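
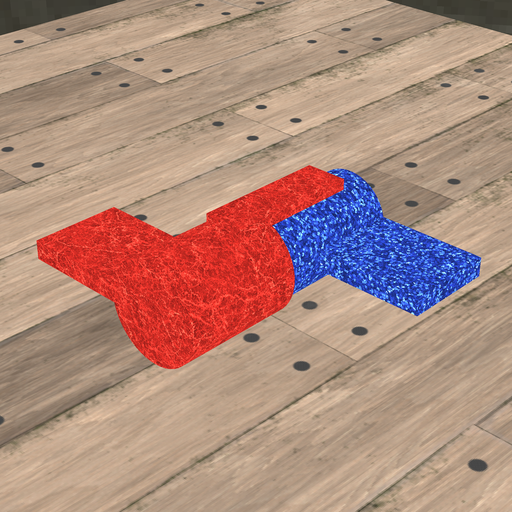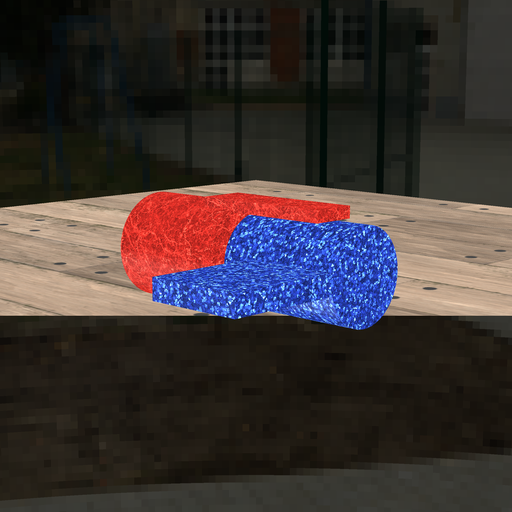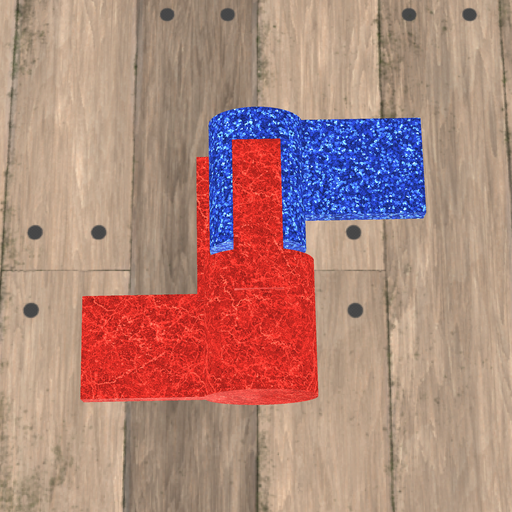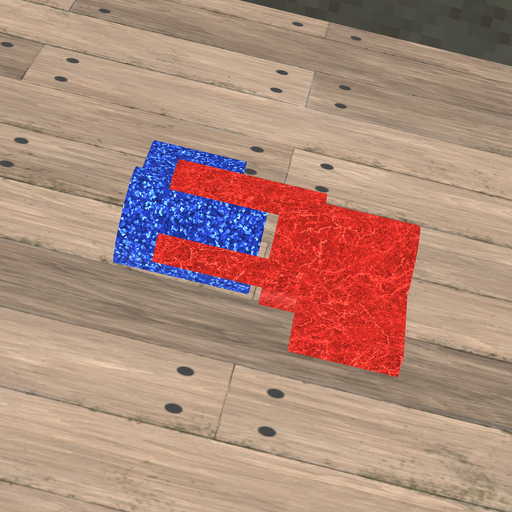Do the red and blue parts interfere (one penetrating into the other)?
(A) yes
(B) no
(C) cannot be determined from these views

(B) no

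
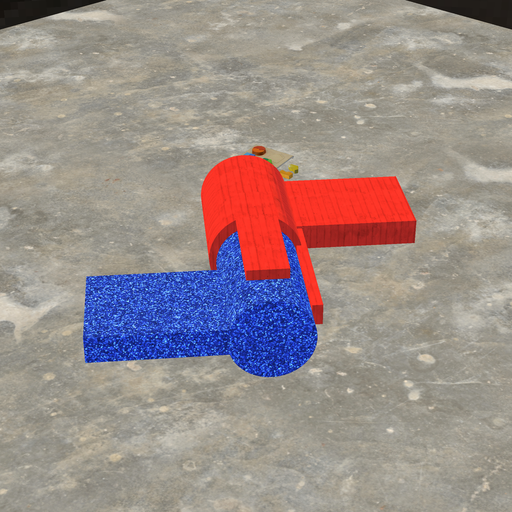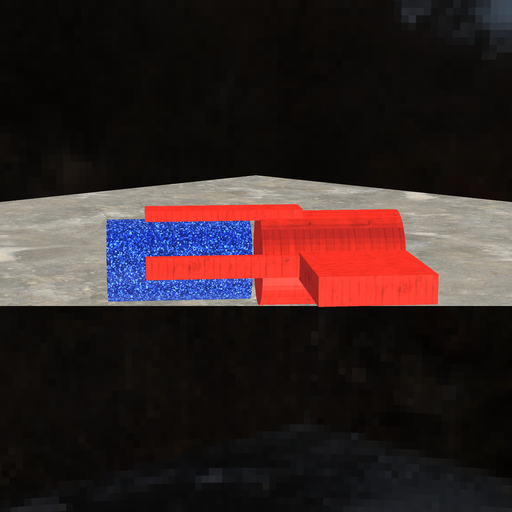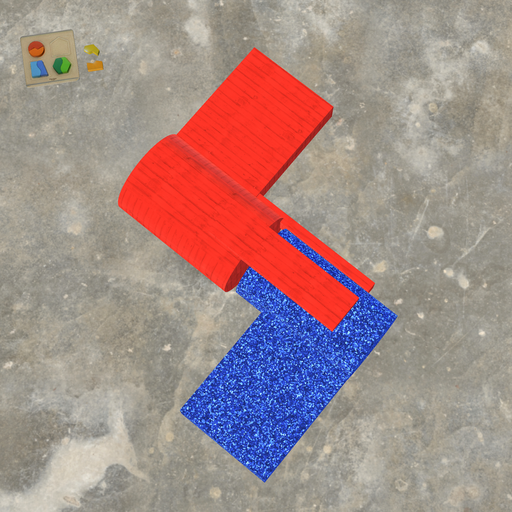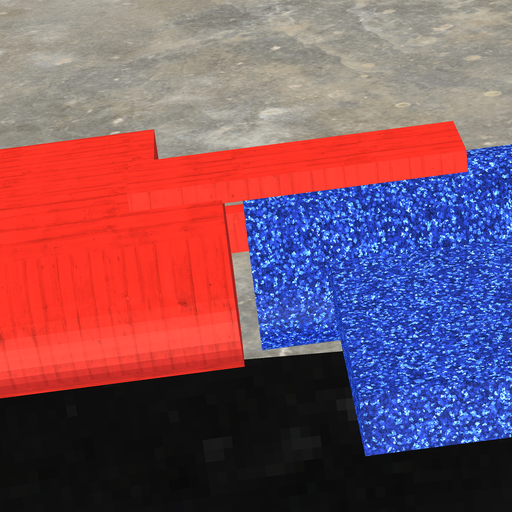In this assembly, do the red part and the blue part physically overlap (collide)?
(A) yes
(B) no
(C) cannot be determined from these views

(B) no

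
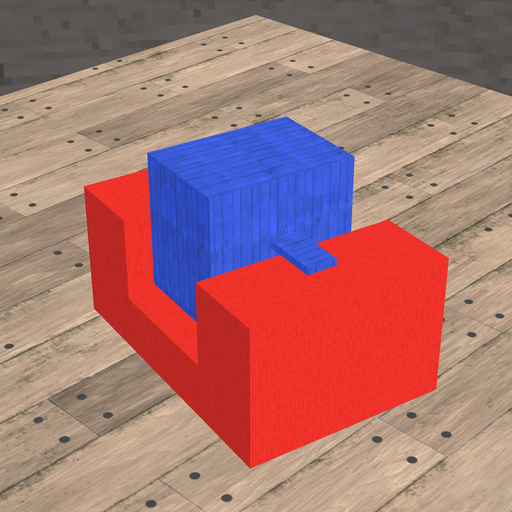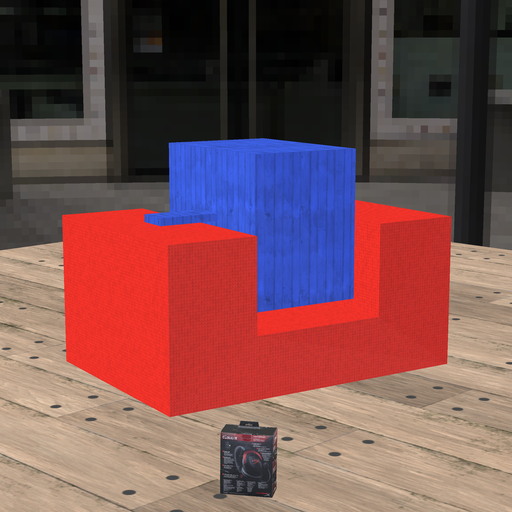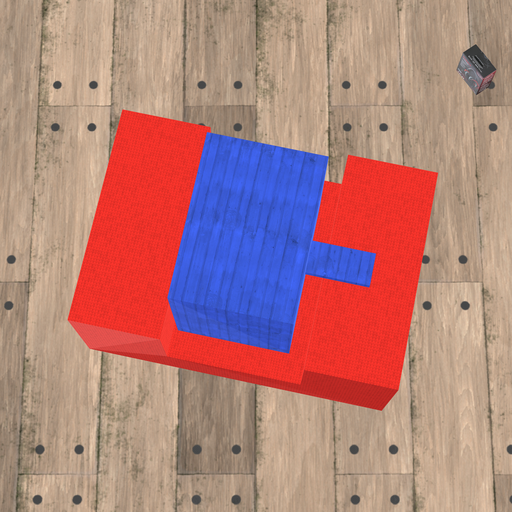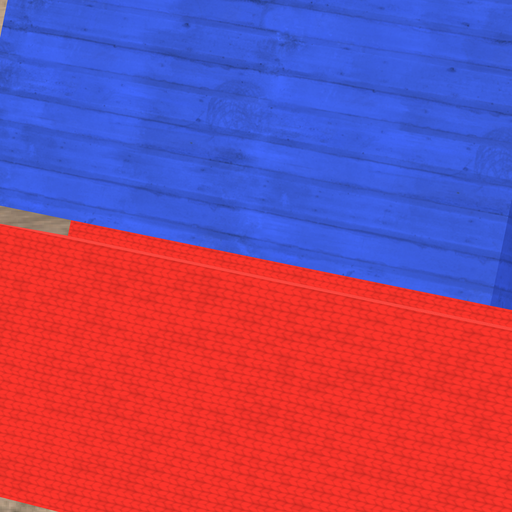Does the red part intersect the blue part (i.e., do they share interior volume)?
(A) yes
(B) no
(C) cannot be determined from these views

(B) no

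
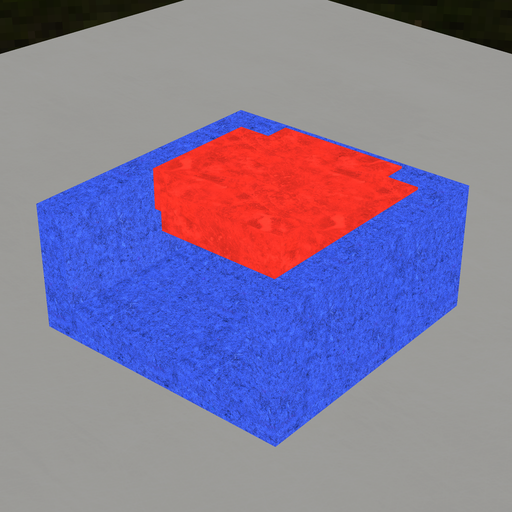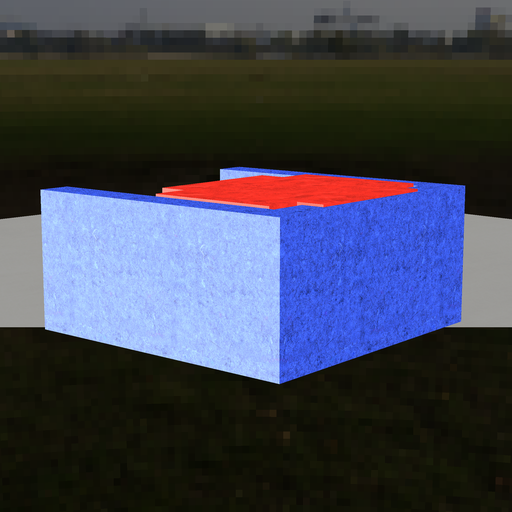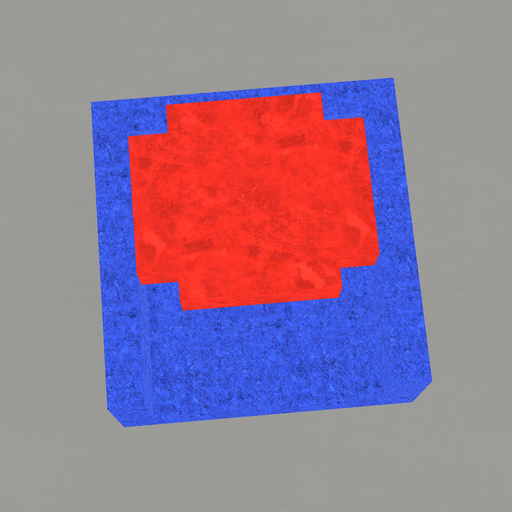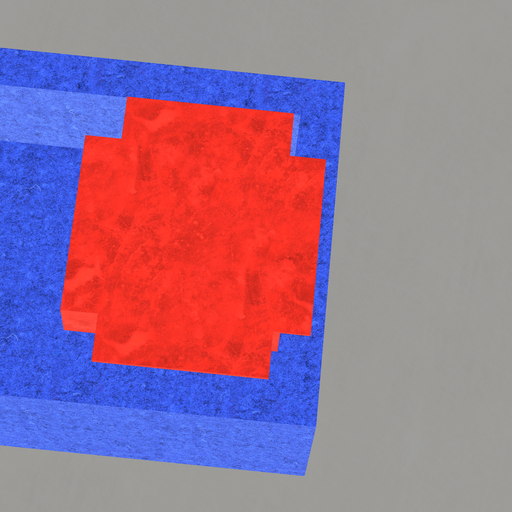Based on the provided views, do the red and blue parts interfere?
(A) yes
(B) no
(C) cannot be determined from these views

(A) yes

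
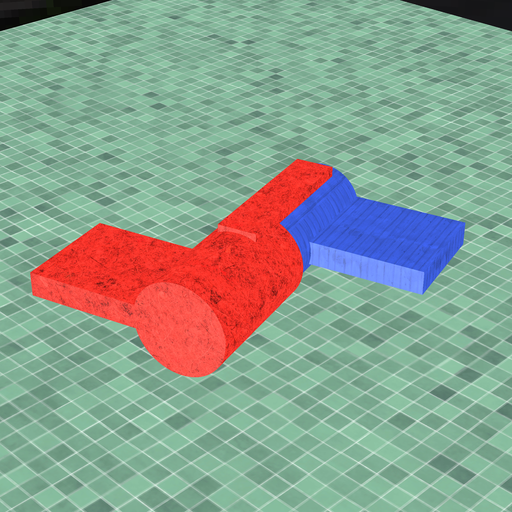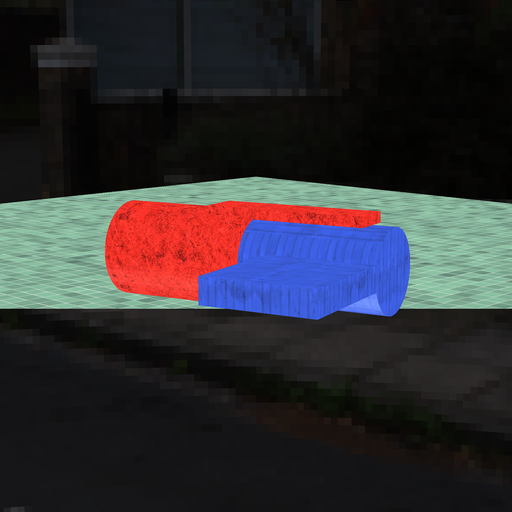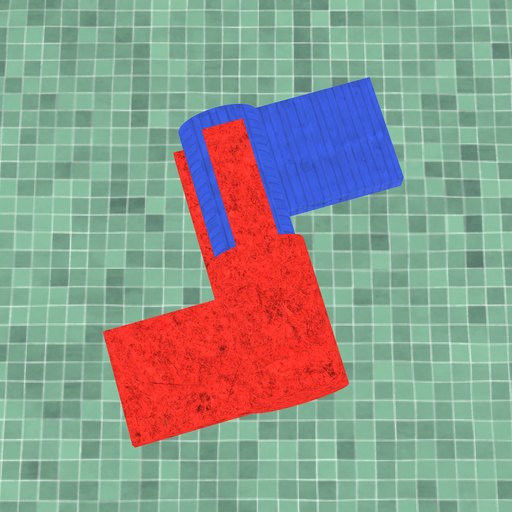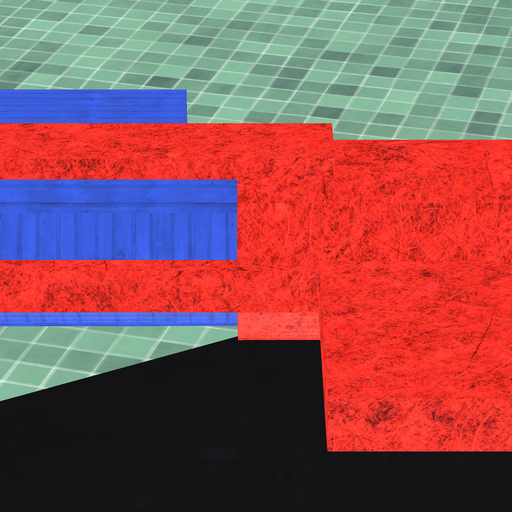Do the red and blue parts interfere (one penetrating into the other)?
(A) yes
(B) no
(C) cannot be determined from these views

(A) yes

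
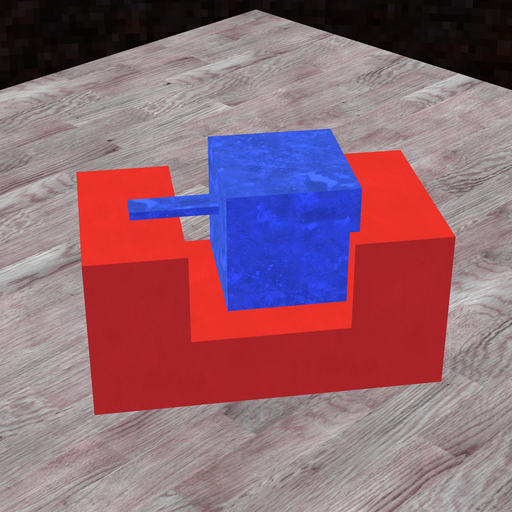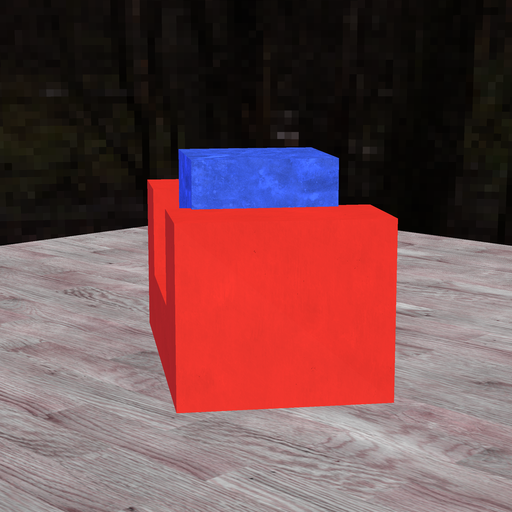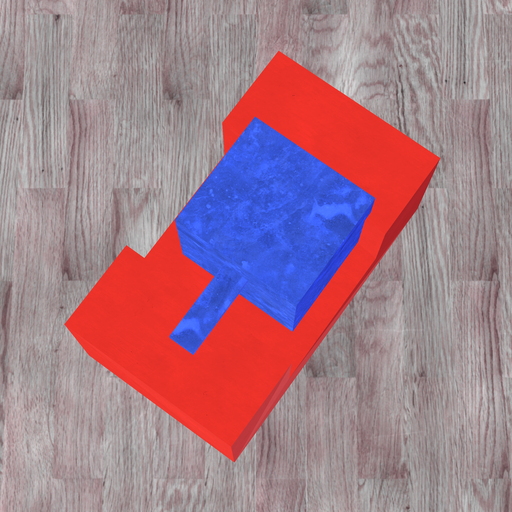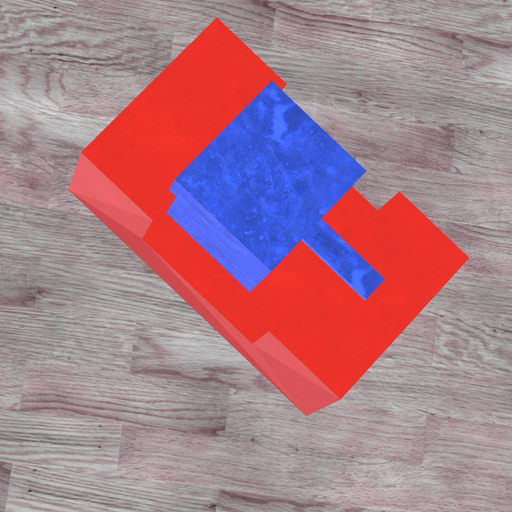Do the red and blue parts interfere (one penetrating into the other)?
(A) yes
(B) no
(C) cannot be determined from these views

(A) yes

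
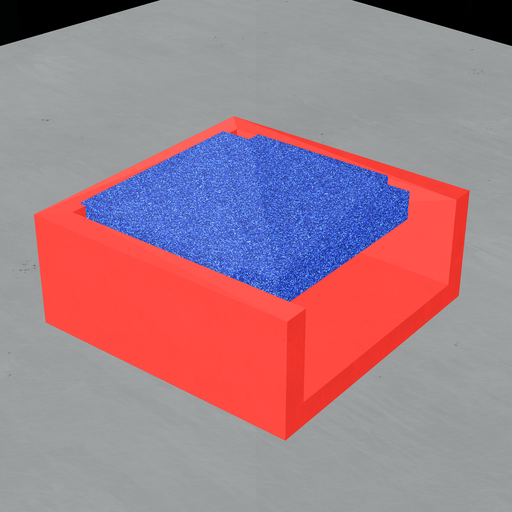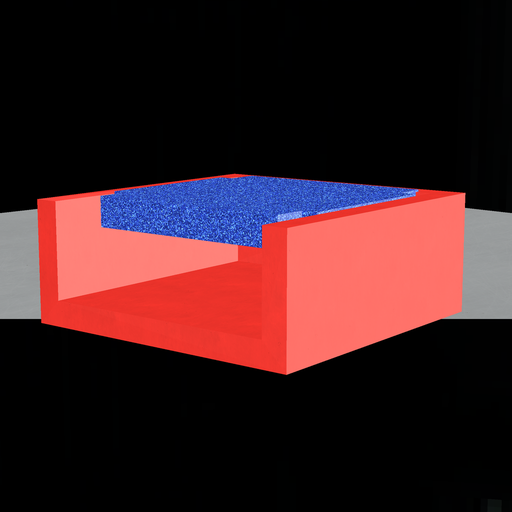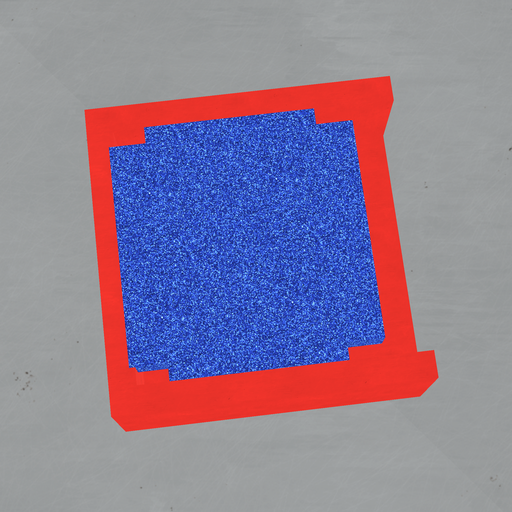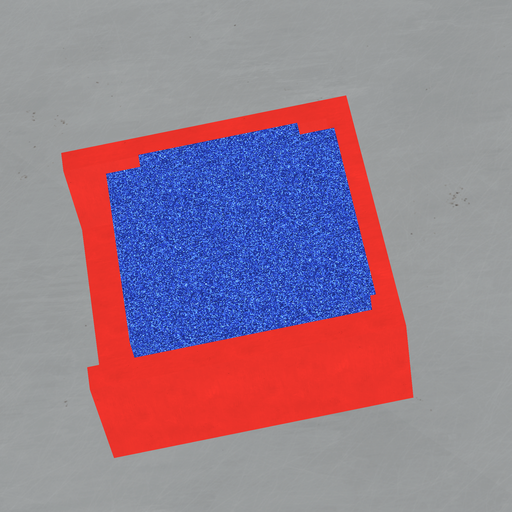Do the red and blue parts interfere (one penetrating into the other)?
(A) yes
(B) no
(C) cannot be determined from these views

(A) yes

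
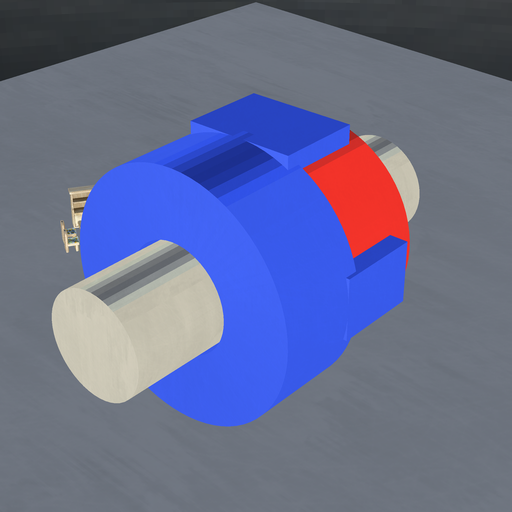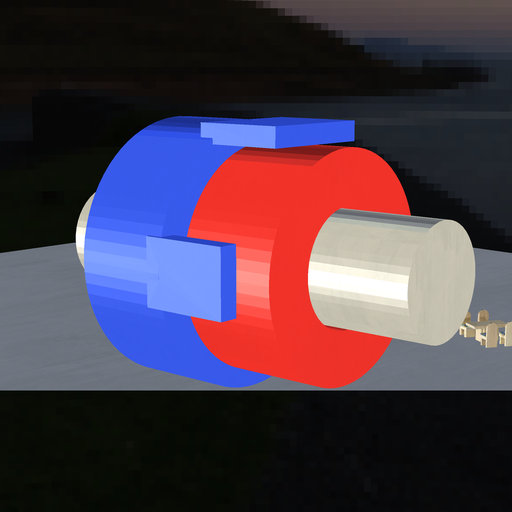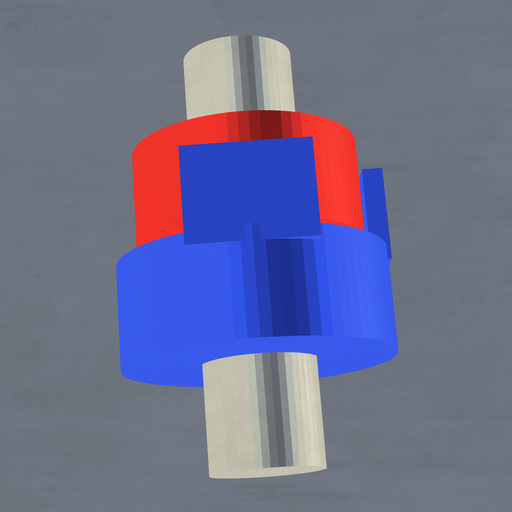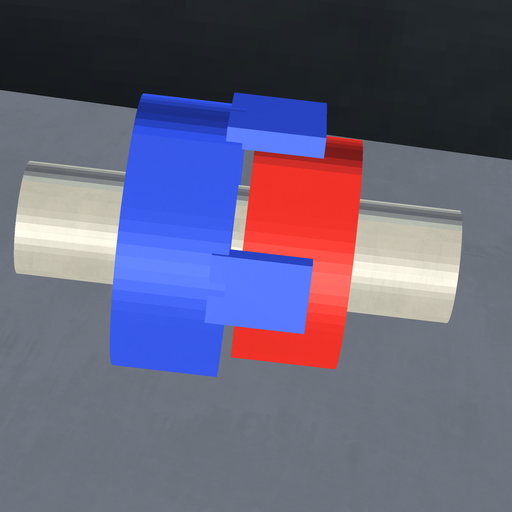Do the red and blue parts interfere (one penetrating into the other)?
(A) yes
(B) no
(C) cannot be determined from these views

(B) no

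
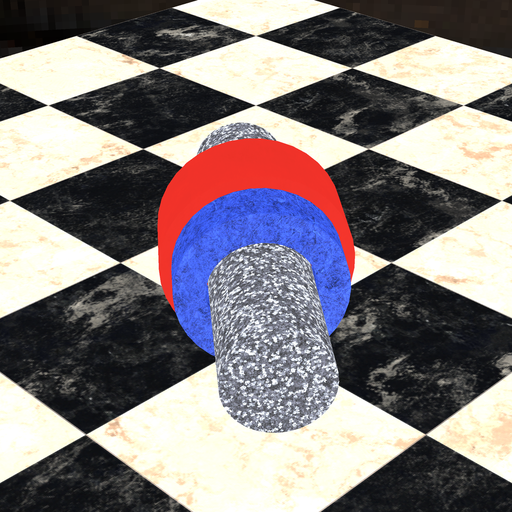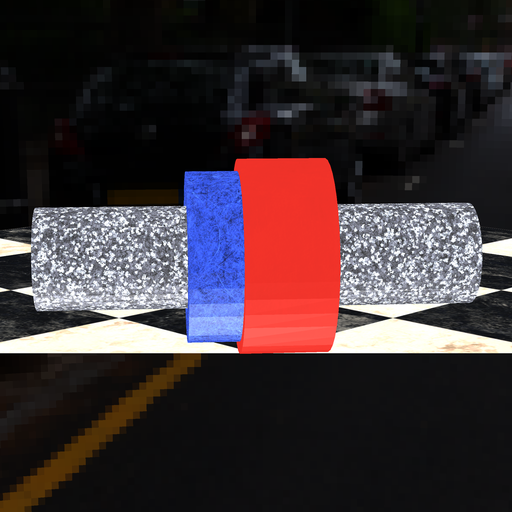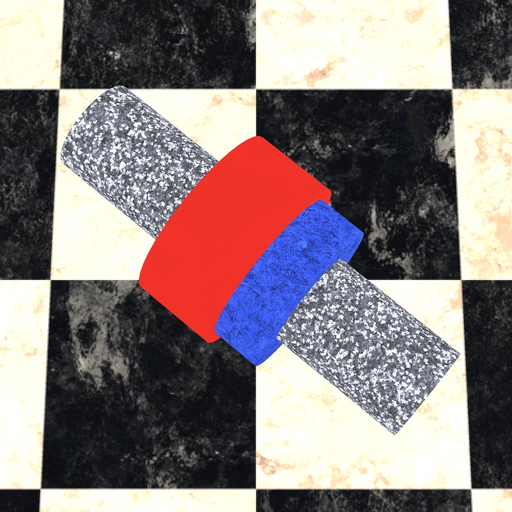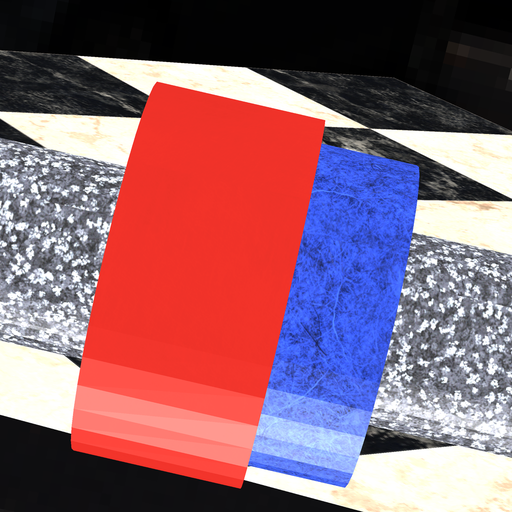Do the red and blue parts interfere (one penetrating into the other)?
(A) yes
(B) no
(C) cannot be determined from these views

(A) yes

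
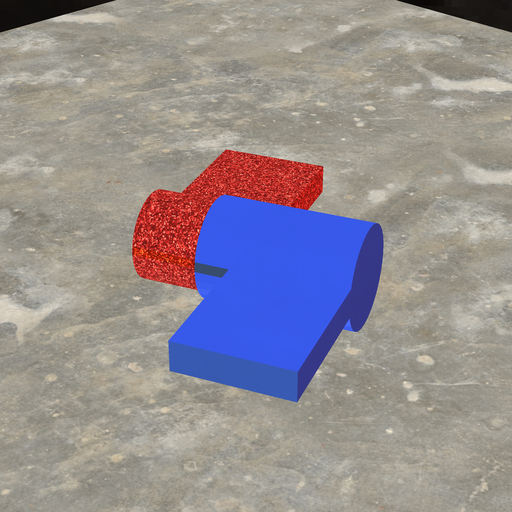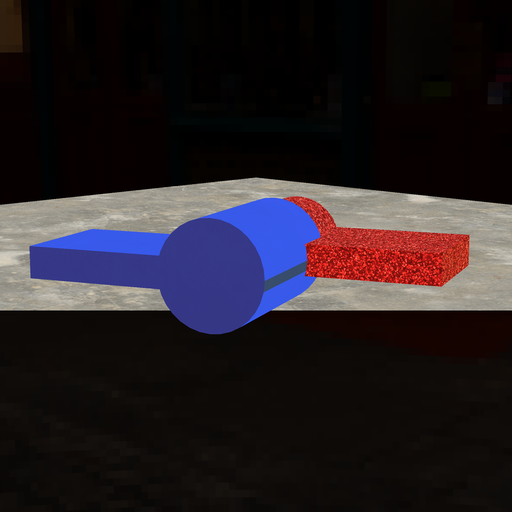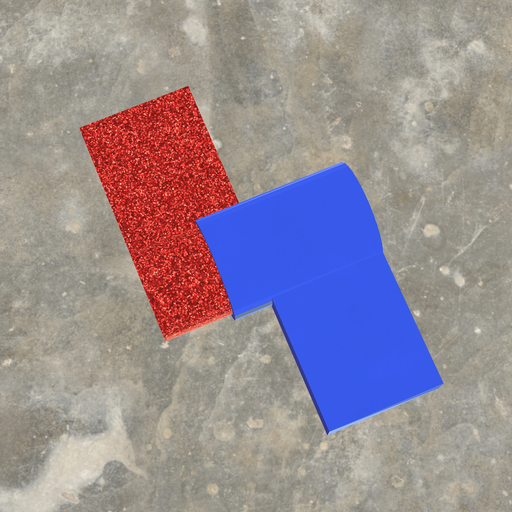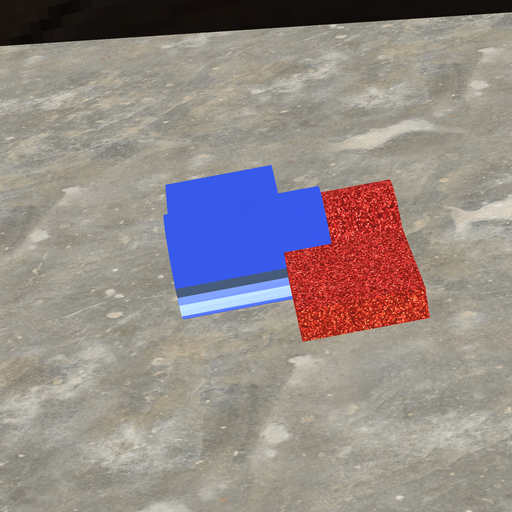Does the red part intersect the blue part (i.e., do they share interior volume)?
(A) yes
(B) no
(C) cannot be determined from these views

(A) yes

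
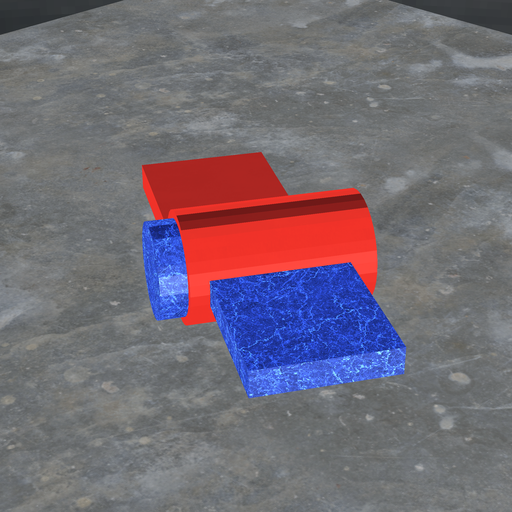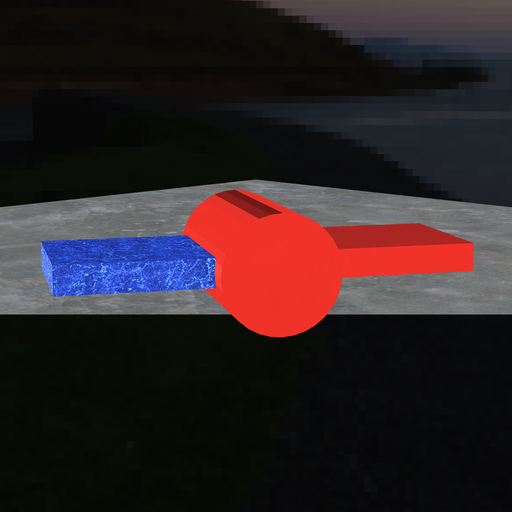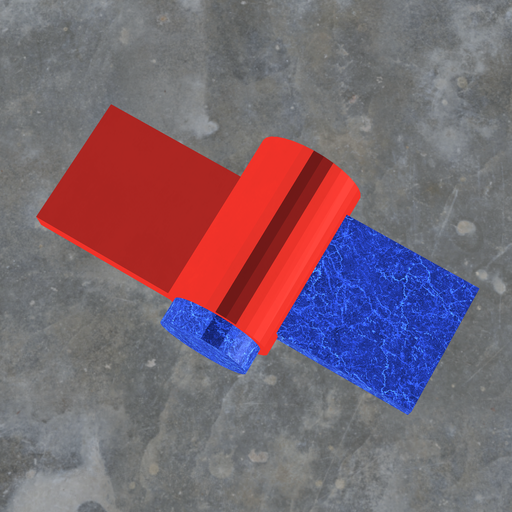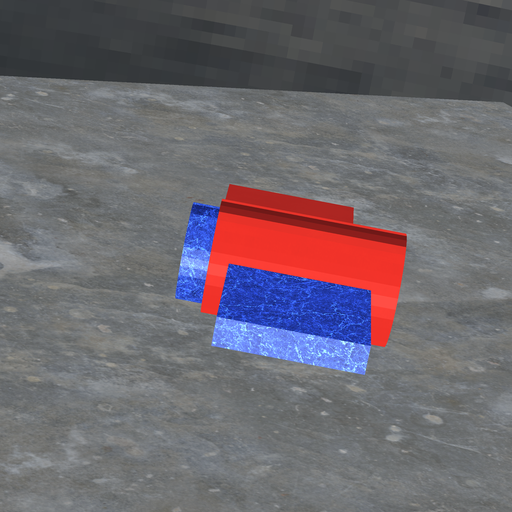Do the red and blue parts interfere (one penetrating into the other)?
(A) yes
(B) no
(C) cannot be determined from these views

(A) yes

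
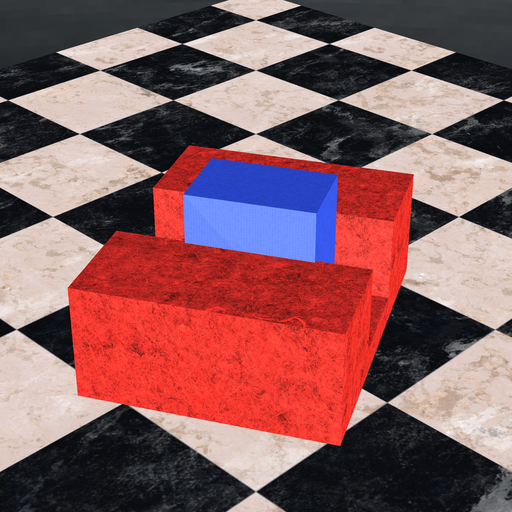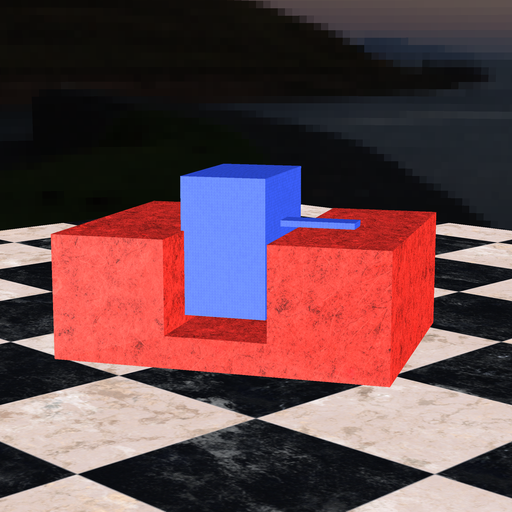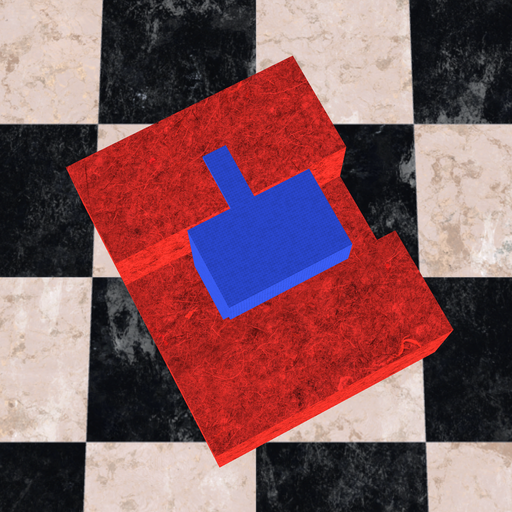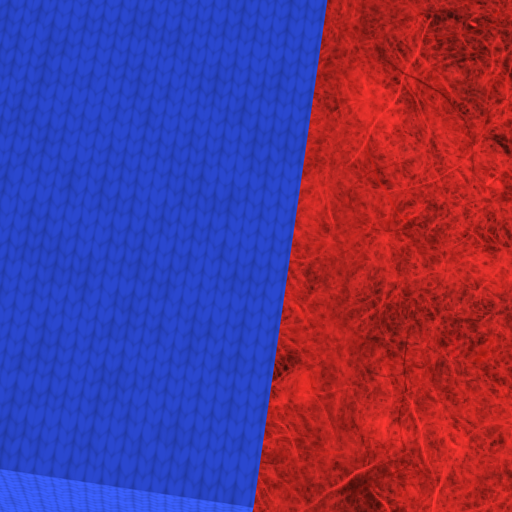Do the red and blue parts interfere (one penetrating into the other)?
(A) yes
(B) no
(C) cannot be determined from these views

(A) yes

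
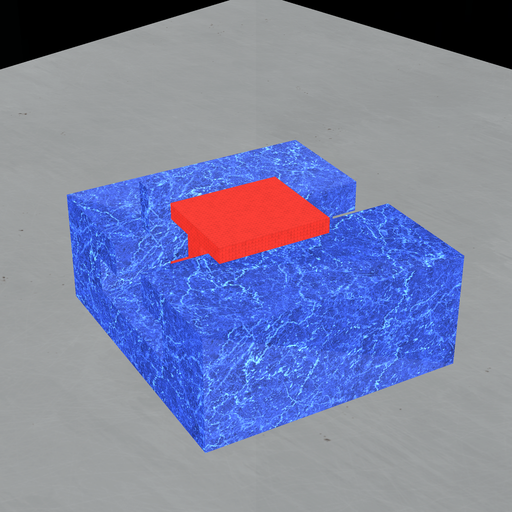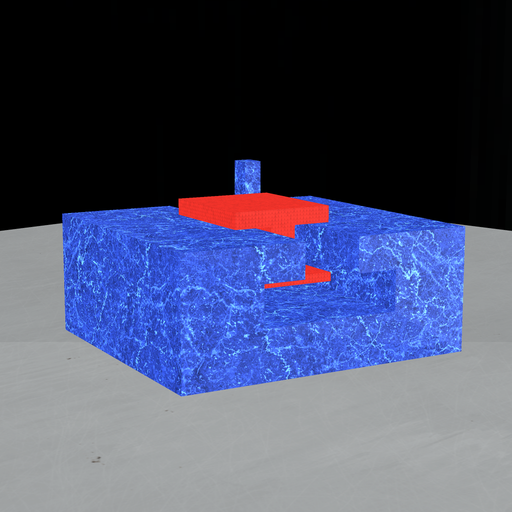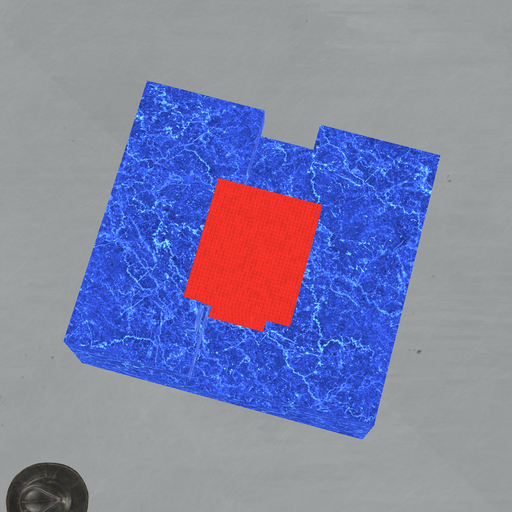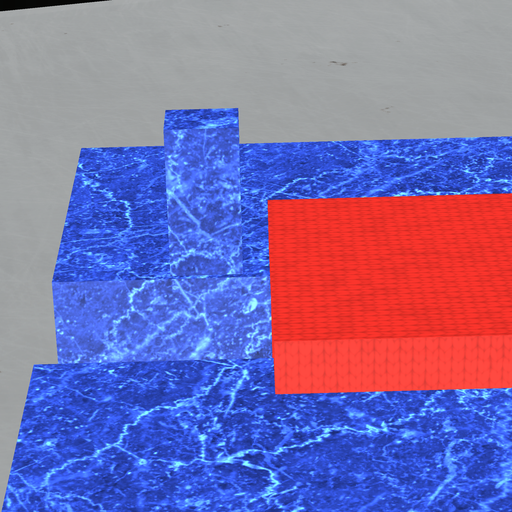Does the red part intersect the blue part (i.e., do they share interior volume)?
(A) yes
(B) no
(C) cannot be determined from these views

(B) no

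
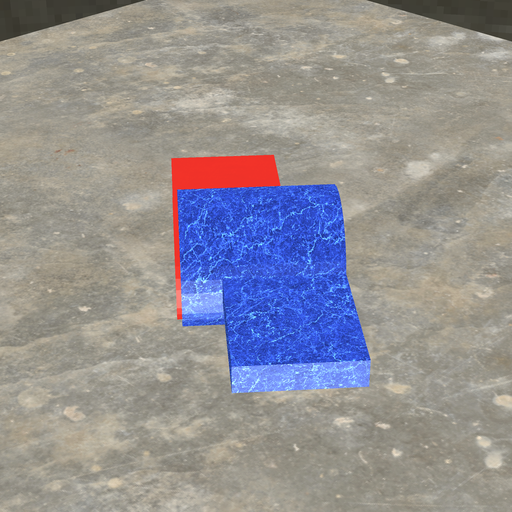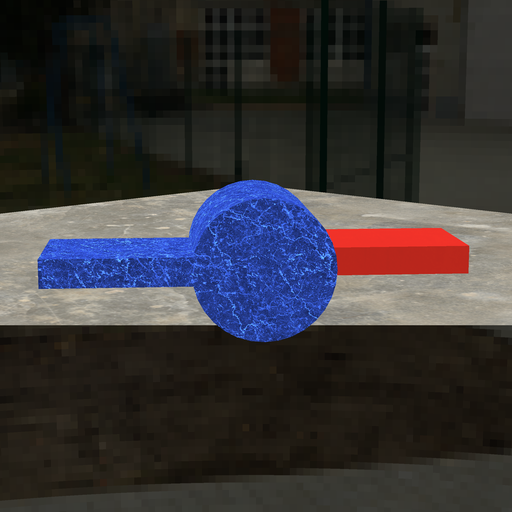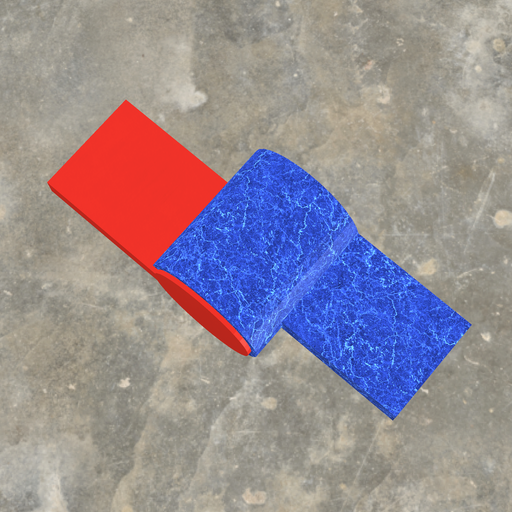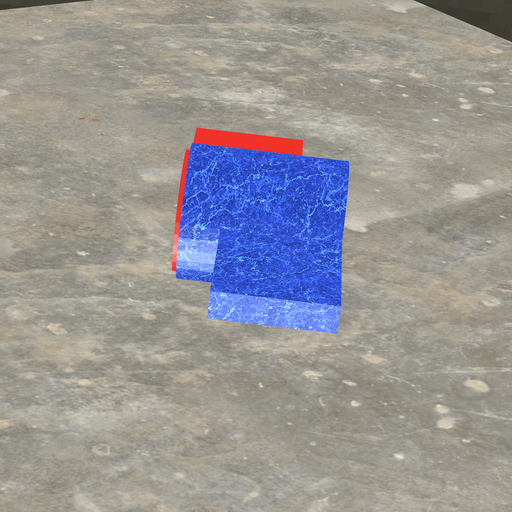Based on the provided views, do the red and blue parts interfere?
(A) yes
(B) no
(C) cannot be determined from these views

(A) yes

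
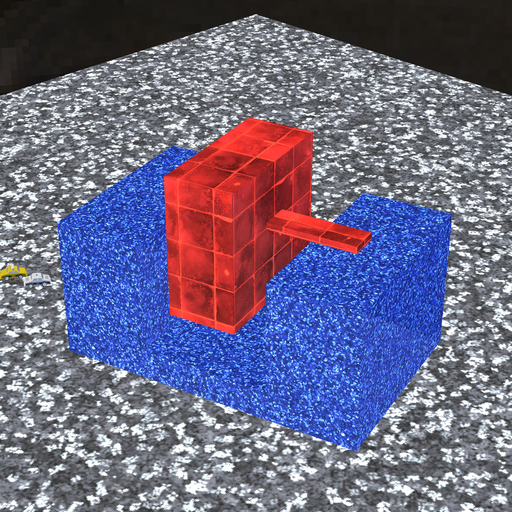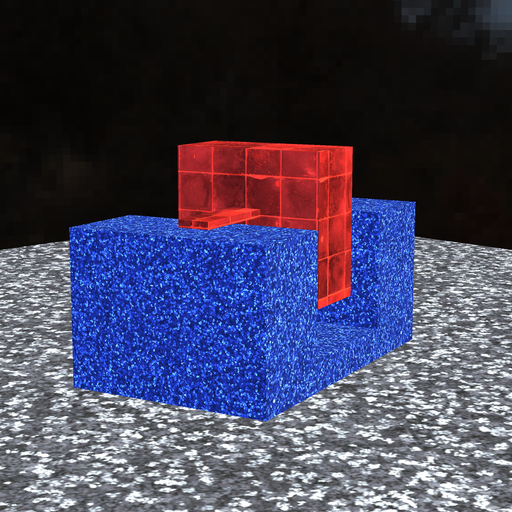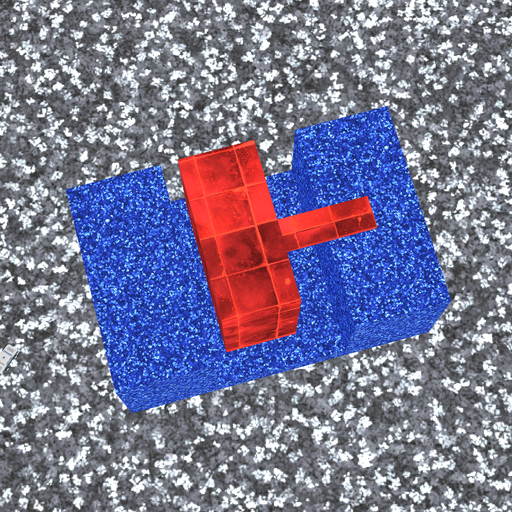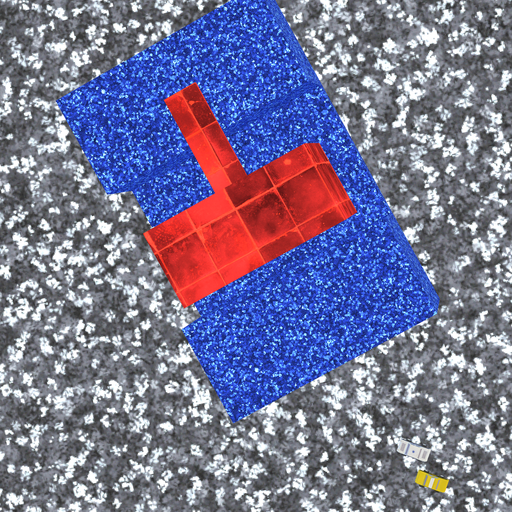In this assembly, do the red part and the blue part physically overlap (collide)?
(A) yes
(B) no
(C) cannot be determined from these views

(B) no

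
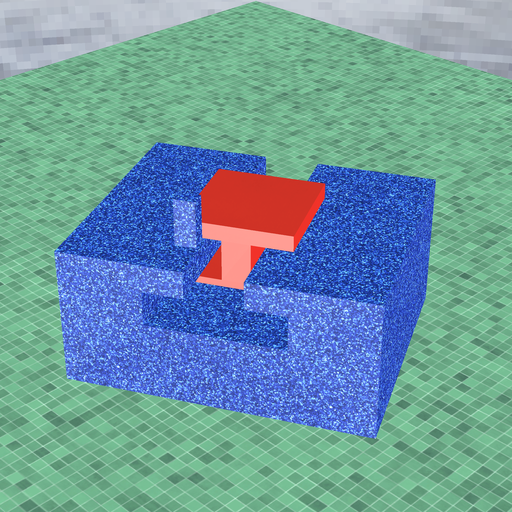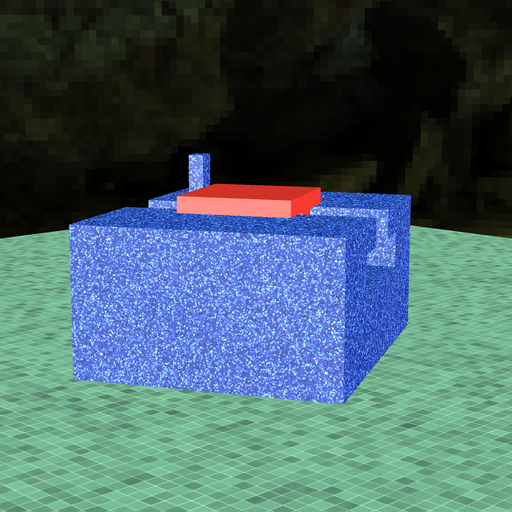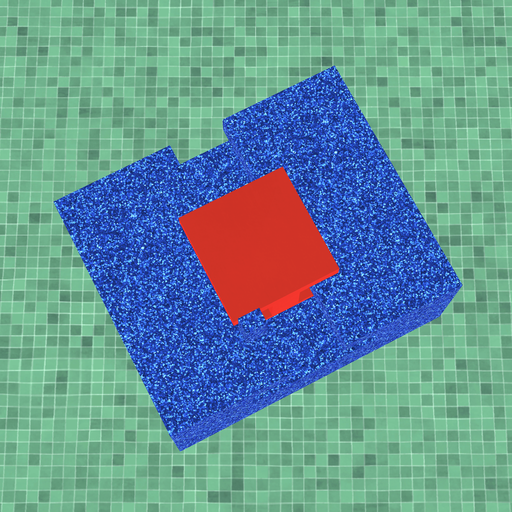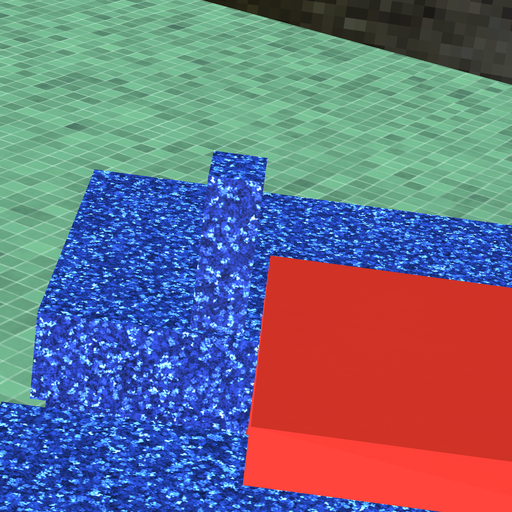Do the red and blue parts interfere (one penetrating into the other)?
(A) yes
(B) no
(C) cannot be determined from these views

(B) no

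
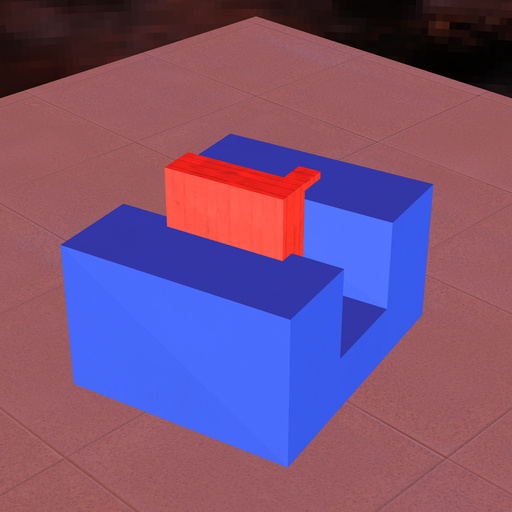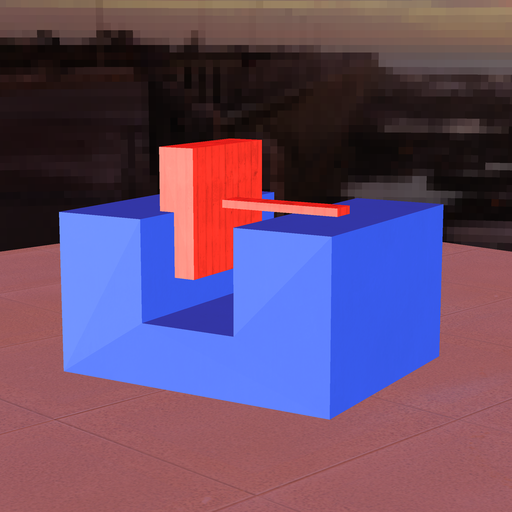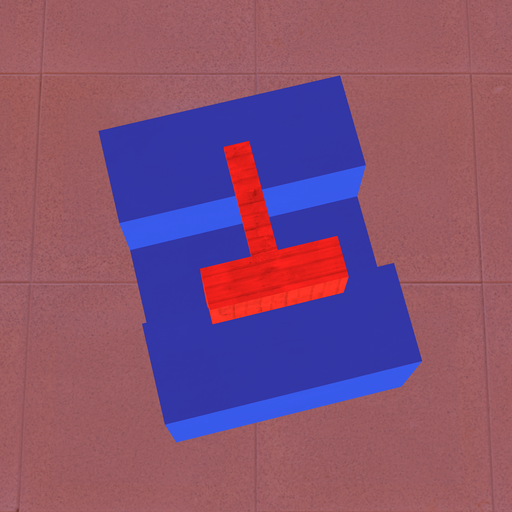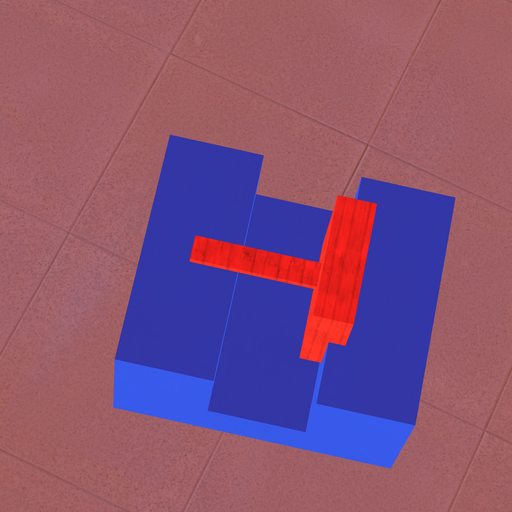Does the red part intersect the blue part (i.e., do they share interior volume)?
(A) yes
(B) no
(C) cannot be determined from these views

(A) yes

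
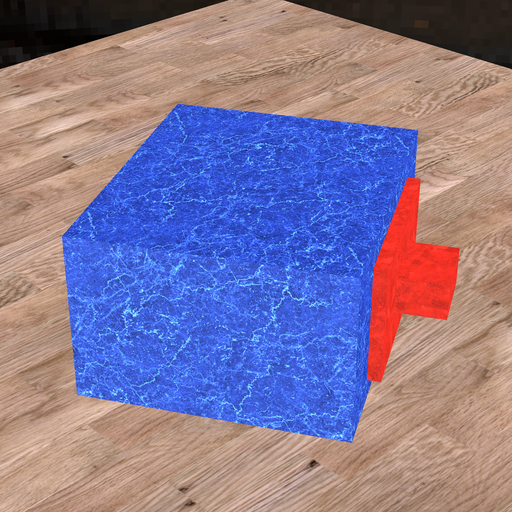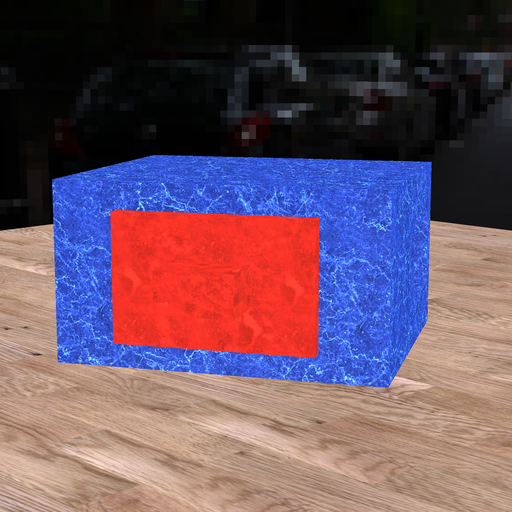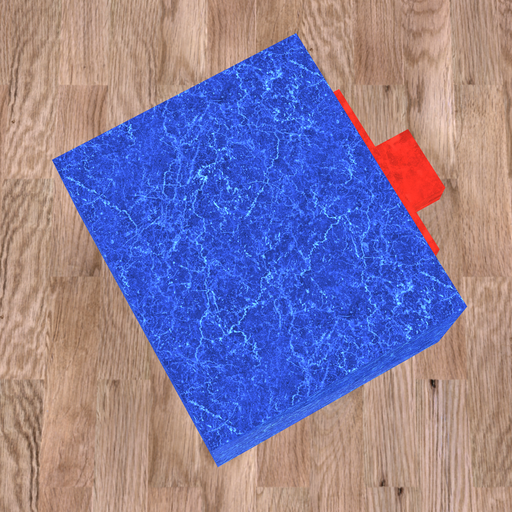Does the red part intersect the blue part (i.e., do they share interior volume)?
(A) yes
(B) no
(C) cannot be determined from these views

(C) cannot be determined from these views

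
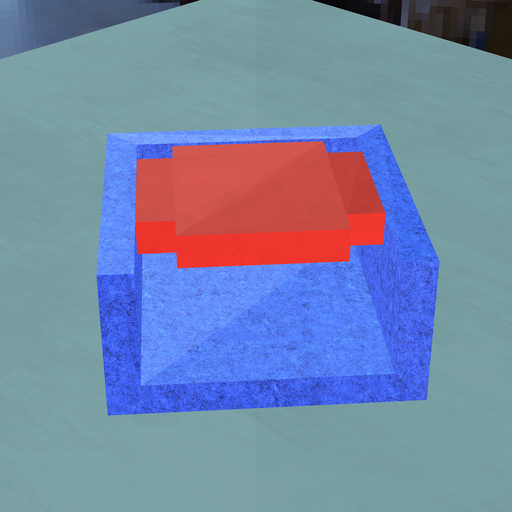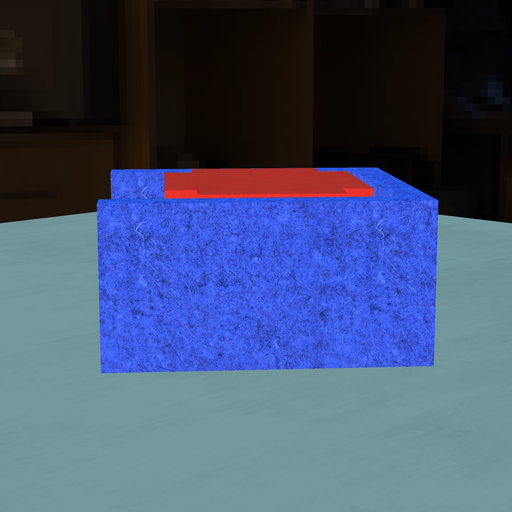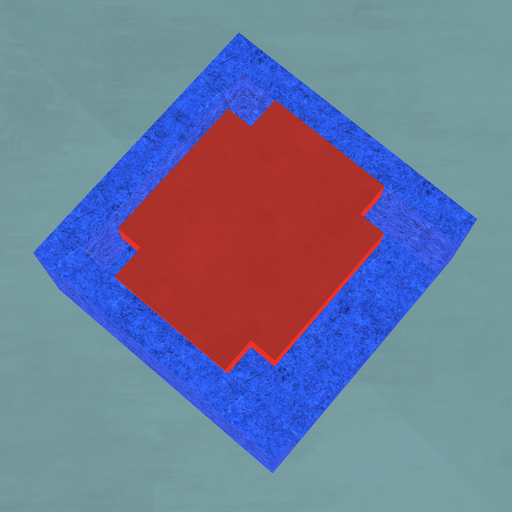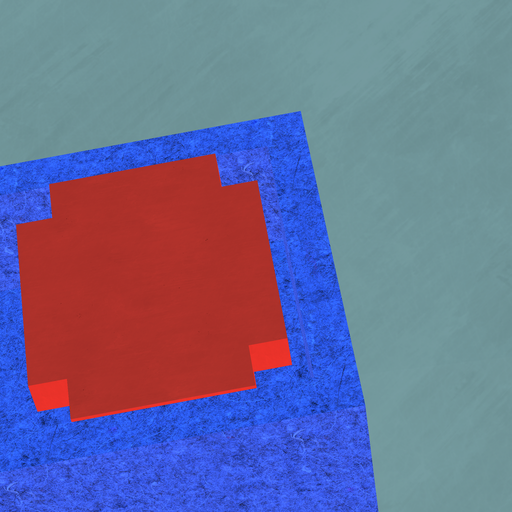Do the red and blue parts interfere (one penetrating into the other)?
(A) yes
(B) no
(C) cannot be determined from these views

(B) no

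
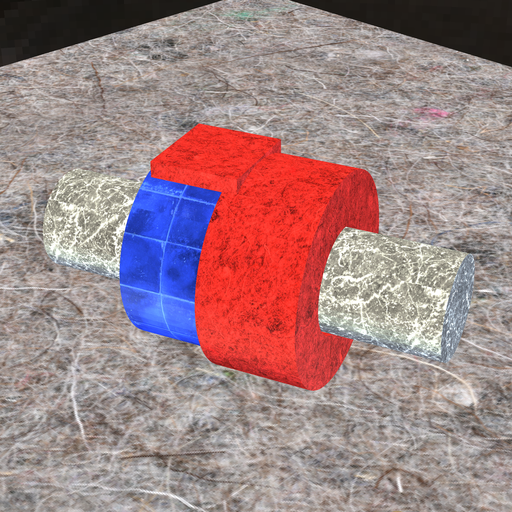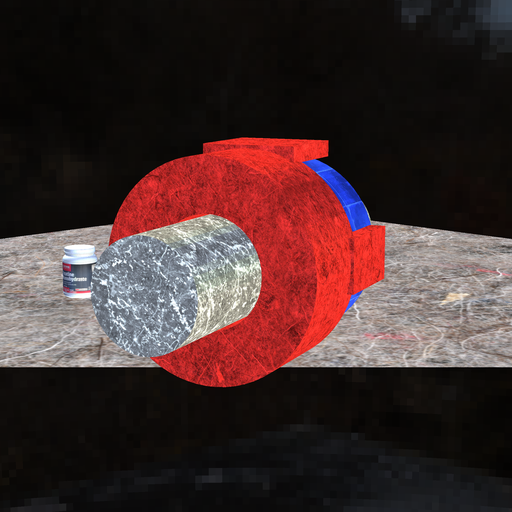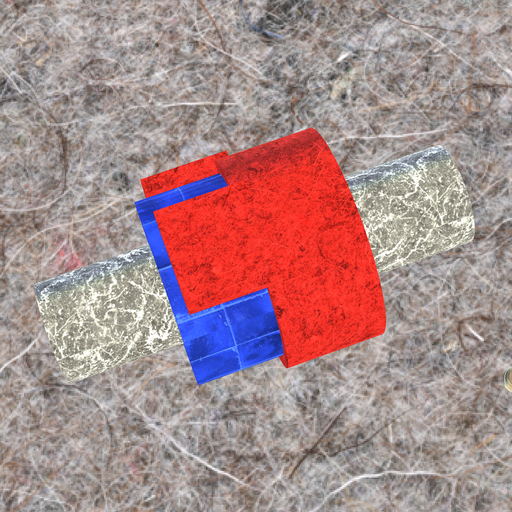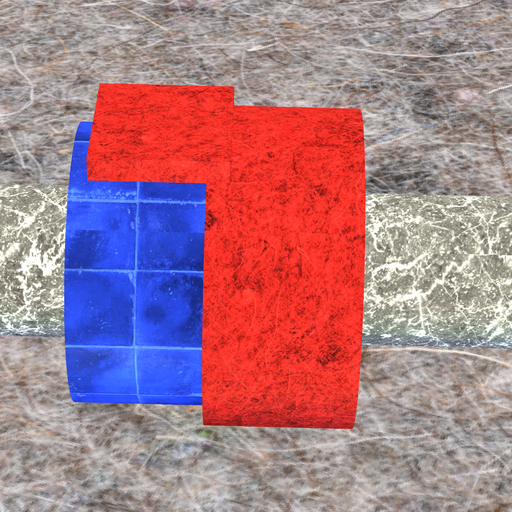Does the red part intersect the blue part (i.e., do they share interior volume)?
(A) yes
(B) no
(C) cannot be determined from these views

(A) yes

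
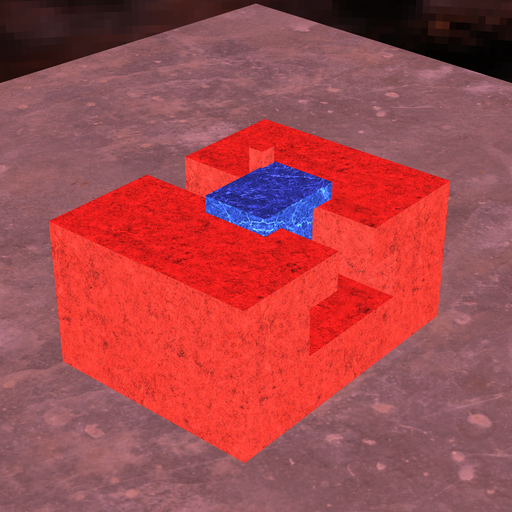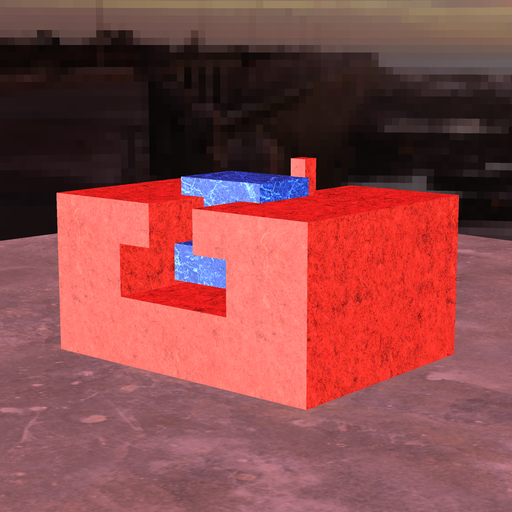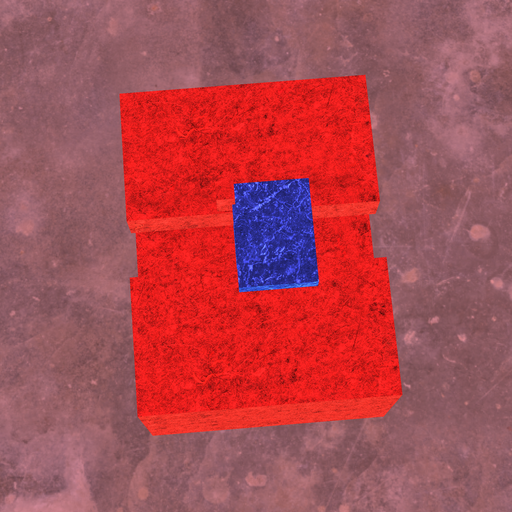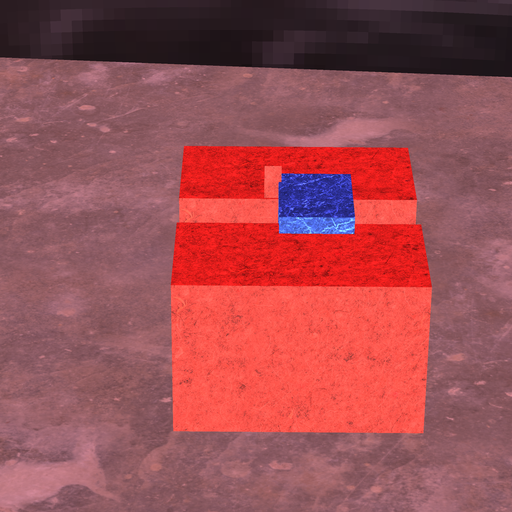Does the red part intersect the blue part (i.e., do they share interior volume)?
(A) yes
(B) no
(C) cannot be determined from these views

(A) yes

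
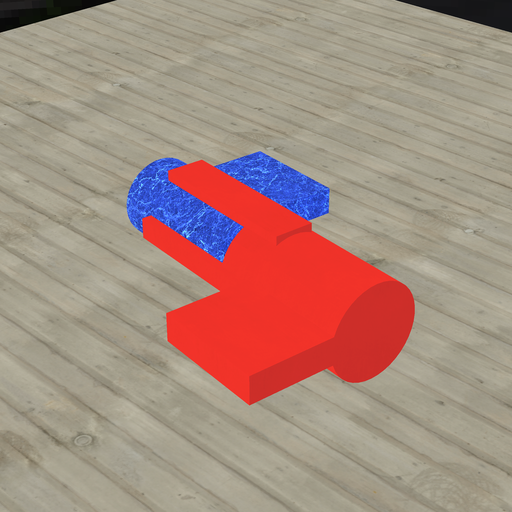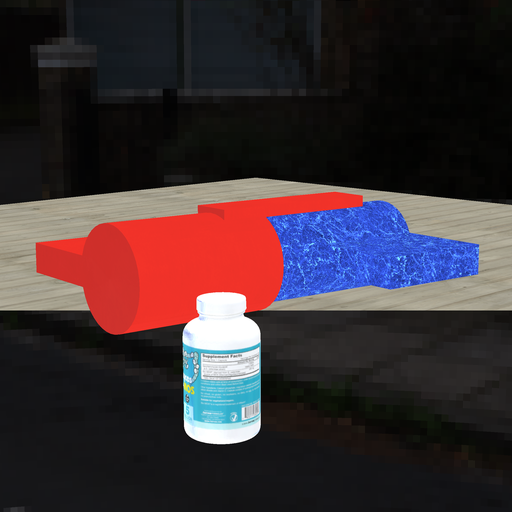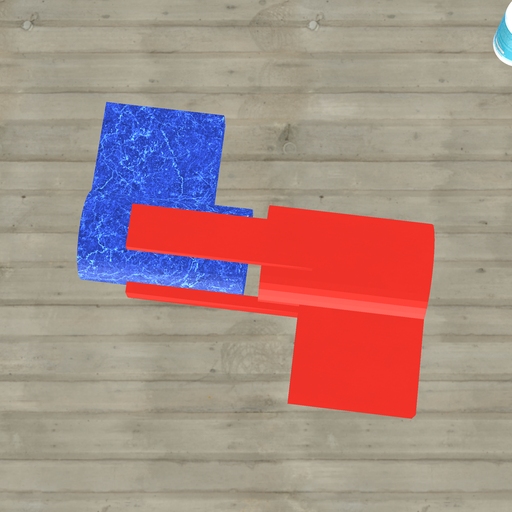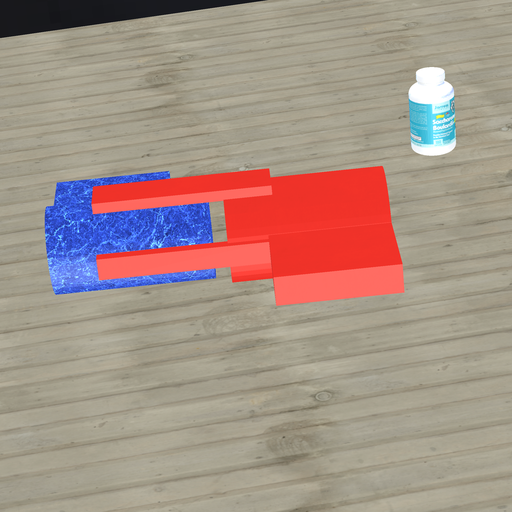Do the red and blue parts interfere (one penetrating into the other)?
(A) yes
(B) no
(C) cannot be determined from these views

(B) no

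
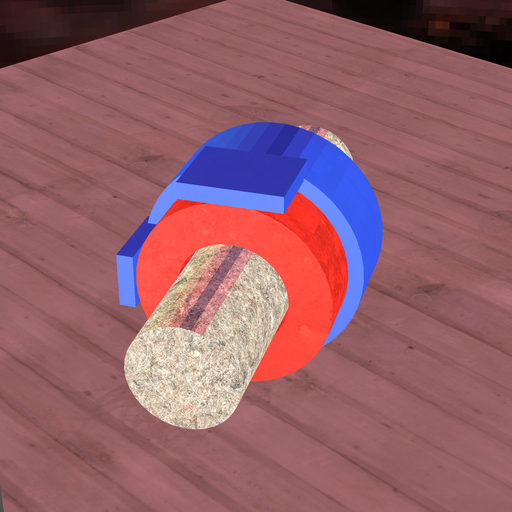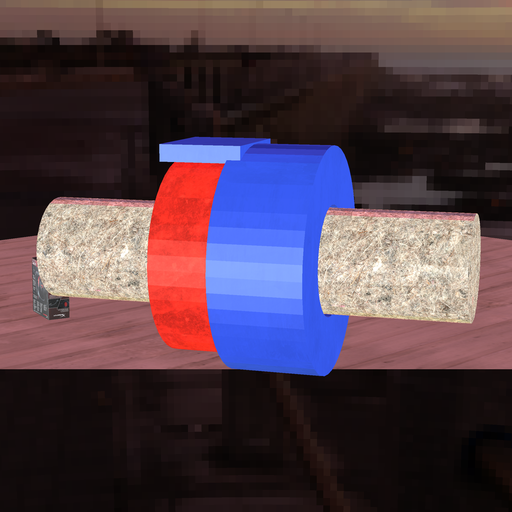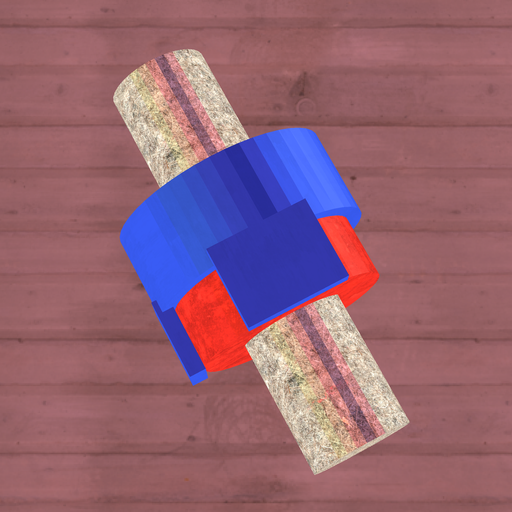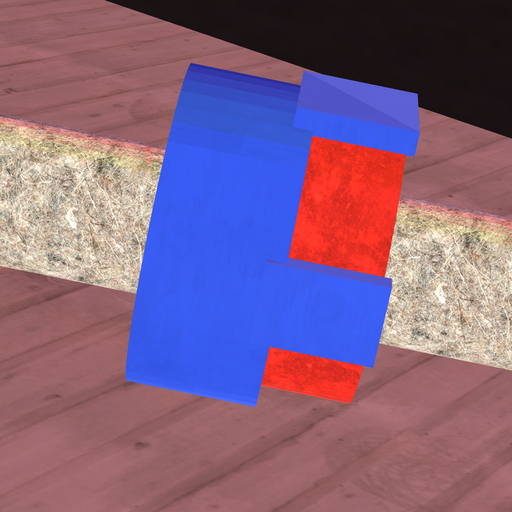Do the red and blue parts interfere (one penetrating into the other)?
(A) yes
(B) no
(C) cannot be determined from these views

(A) yes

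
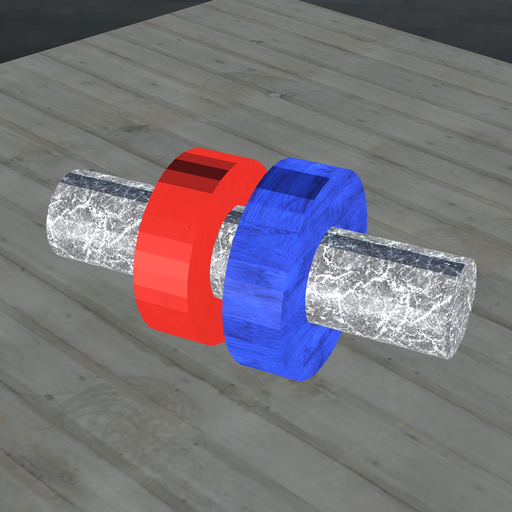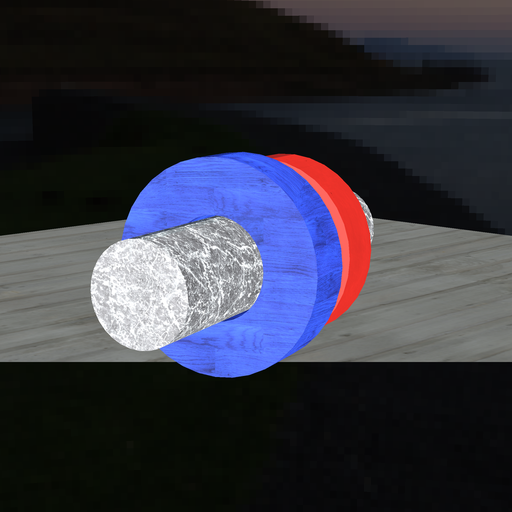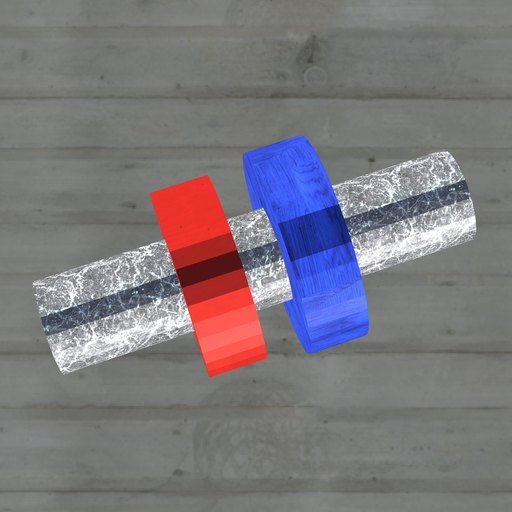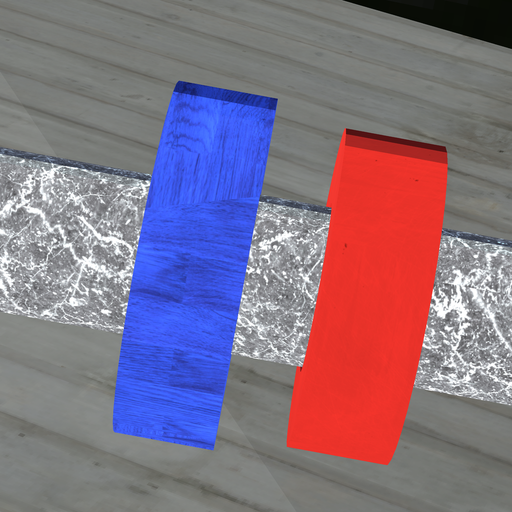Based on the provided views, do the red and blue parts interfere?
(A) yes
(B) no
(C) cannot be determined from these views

(B) no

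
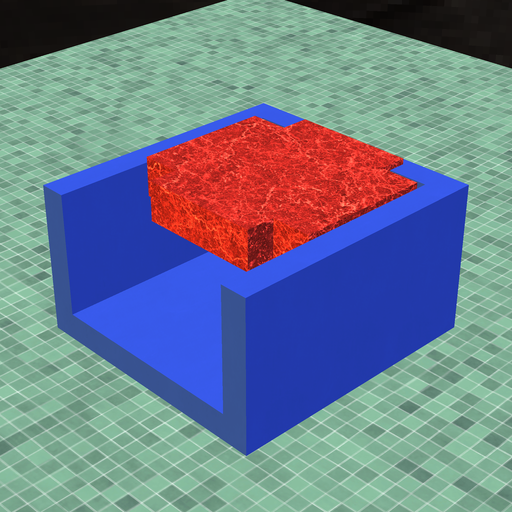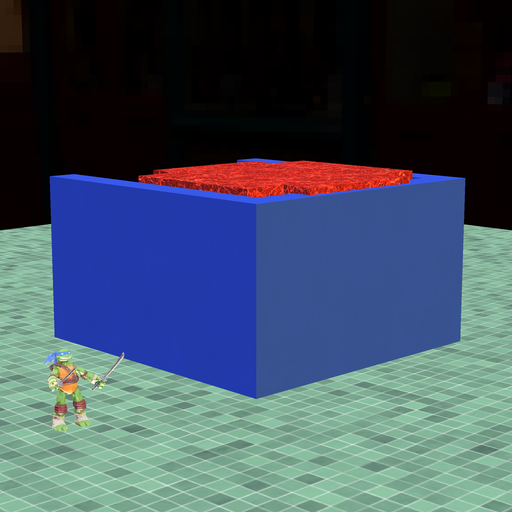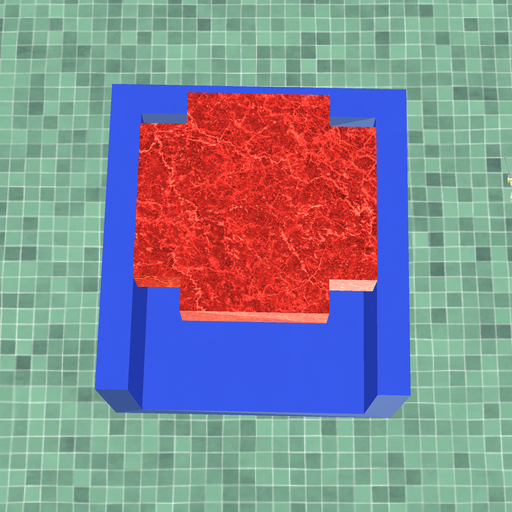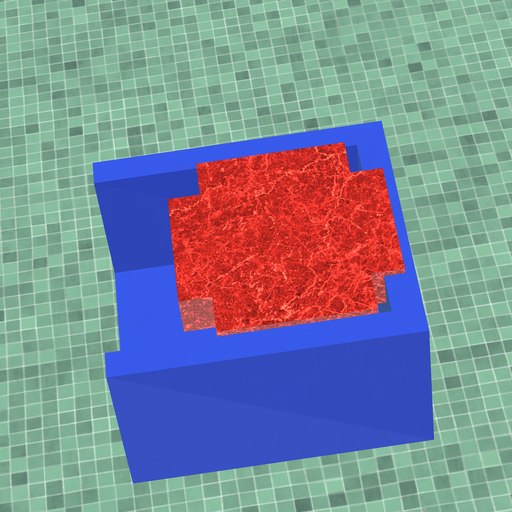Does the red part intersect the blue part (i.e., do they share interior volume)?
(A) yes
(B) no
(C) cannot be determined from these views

(A) yes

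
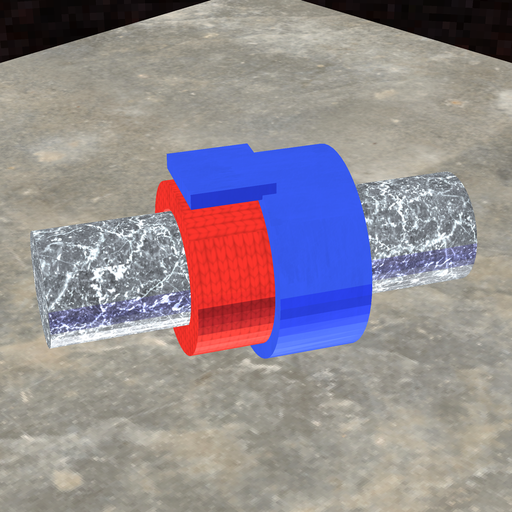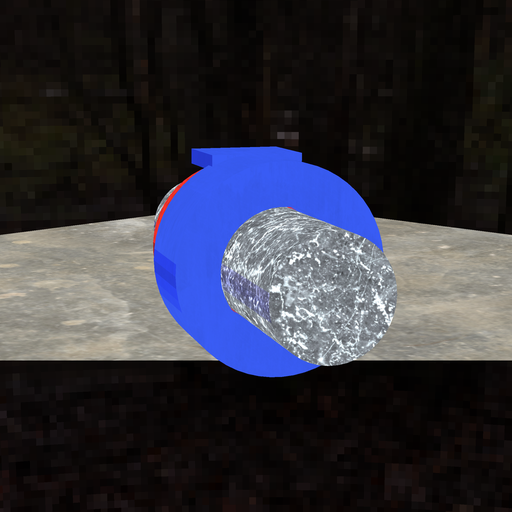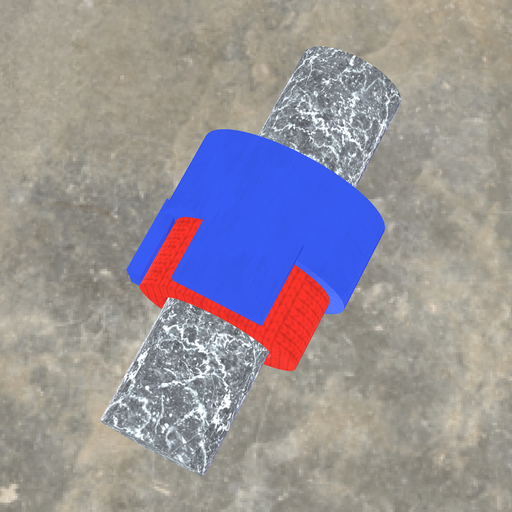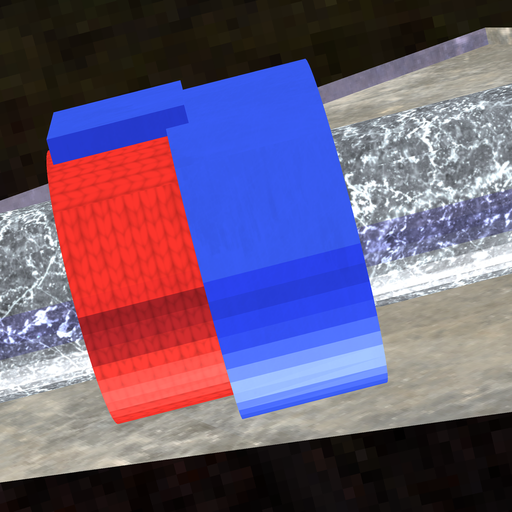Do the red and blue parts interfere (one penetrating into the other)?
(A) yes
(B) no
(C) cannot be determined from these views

(A) yes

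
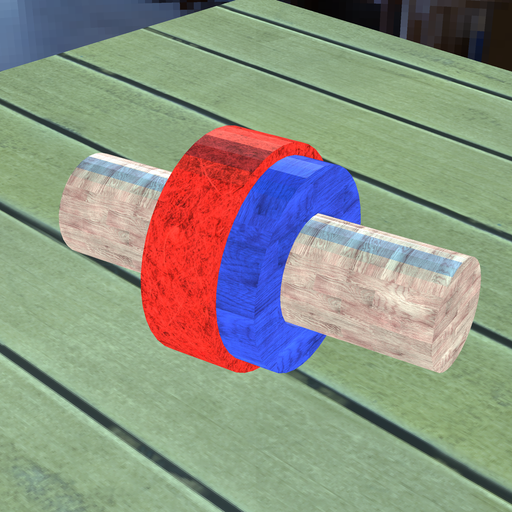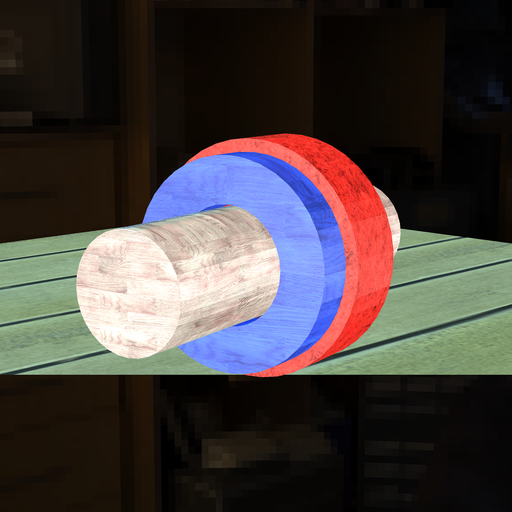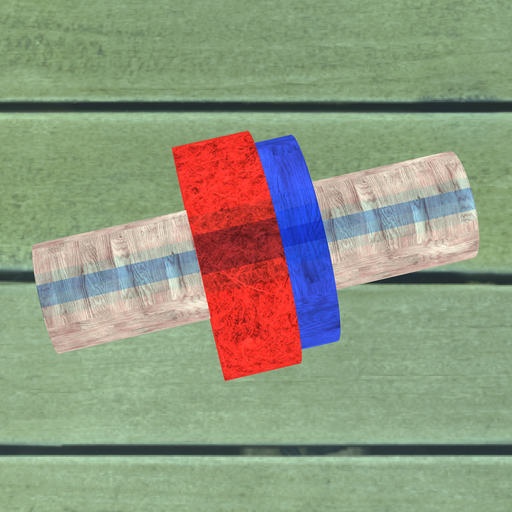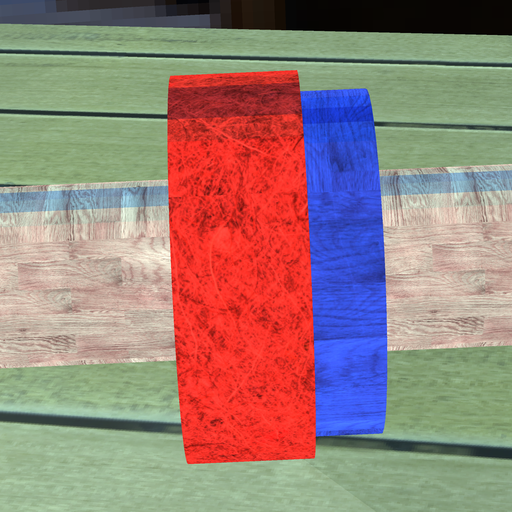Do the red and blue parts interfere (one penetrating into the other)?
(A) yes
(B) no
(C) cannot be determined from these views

(A) yes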